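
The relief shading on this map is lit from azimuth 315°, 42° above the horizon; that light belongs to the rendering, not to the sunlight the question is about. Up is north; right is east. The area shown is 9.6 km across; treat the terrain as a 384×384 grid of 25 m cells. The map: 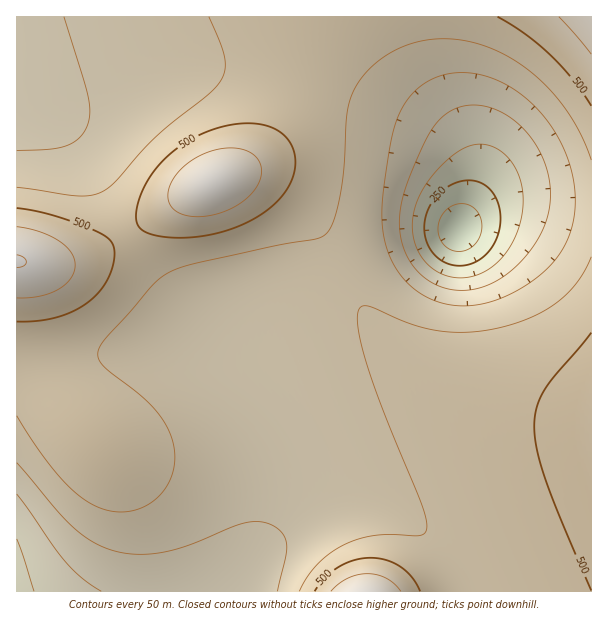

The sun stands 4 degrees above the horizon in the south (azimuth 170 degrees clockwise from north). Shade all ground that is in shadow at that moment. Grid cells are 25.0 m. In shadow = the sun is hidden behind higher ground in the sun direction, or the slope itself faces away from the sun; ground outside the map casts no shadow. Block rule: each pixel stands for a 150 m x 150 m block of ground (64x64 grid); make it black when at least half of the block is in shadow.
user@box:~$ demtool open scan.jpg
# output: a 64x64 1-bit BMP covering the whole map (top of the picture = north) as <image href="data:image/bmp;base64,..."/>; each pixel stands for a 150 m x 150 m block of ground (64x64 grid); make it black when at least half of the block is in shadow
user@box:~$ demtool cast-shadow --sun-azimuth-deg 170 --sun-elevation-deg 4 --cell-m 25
<image width="64" height="64" href="data:image/bmp;base64,Qk0+AgAAAAAAAD4AAAAoAAAAQAAAAEAAAAABAAEAAAAAAAACAAATCwAAEwsAAAIAAAAAAAAA////AAAAAAAAAAAD/+AAAAAAAAP/8AAAAAAAA//wAAAAAAAB//AAAAAAAAH/8AAAAAAAAf/wAAAAAAAB/+AAAAAAAAH/4AAAAAAAAP/AAAAAAAAA/8AAAAAAAAD/gAAAAAAAAP8AAAAAAAAAfwAAAAAAAAB+AAAAAAAAADwAAAAAAAAAGAAAAAAAAAAAAAAAAAAAAAAAAAAAAAAAAAAAAAAAAAAAAAAAAAAAAAAAAAAAAAAAAAAAAAAAAAAAAAAAAAAAAAAAAAAAAAAAAAAAAAAAAAAAAAAAAAAAAAAAAAAAAAAAAAAAAAAAAAAAAAAAAAAAAAAB/gAAAAAAAAf/wAAAAAAAD//gAAAAAAAf//AAAAAAAB//+AAAAAAAH//4AAAAAAAf//wAAAAAAD//+AAAAAAAP//4+AAAAAAf//j/AAAAAB//+P+AAAAAH//w/8AAAAAf//D/wAAAAA//4P/gAAAAB//A//gAAAAD/4D//8AAAAH/AP//+AAAAHwA////AAAAAAD/H//AAAAAAP4f/+AAAAAA/A//8AAAAAD4D//wAAAAAPAH//AAAAAA4Af/8AAAAADAA//gAAAAAIAD/8AAAAAAAAH/wAAAAAAAAf+AAAAAAAAA/wAAAAAAAAB+AAAAAAAAADgAAAAAAAAAAAAAAAAAAAAAAAAAAAAAAAAAAAAAAA=="/>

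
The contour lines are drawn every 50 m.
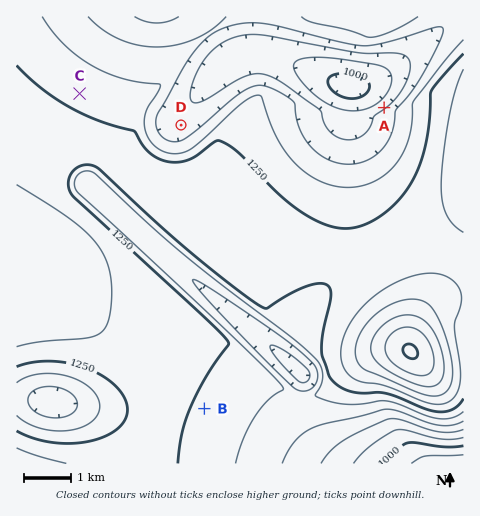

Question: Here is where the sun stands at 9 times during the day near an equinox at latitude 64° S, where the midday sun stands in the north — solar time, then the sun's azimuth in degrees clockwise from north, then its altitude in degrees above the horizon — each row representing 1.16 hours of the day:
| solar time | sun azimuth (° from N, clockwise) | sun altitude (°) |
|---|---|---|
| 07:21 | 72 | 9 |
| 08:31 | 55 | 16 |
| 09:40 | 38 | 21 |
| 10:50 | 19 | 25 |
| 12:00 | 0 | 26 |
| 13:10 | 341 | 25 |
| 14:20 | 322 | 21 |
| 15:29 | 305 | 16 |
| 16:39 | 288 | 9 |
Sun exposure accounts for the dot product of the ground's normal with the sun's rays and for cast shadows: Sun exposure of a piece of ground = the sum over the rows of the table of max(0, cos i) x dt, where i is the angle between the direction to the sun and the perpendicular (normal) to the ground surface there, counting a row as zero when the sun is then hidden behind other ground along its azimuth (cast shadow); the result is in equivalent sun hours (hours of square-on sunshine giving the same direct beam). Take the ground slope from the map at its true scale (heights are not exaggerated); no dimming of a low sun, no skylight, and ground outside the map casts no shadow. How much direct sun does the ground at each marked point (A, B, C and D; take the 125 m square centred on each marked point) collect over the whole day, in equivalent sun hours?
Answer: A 4.7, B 3.2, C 3.6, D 3.7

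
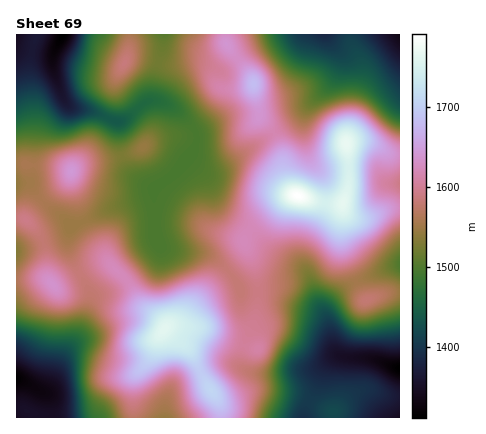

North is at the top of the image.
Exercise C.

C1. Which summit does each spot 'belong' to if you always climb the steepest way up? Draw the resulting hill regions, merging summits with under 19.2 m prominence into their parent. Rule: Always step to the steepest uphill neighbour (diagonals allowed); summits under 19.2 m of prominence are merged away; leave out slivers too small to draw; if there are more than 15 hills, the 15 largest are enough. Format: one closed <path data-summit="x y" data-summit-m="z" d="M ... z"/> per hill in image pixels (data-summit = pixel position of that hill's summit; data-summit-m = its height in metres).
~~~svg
<path data-summit="164 330" data-summit-m="1763" d="M152 194l-2 3-40 11-34 16-7 8-1 16 21 42 1 10-12 36-16 24-11 24-5 6-4 2 8 6 2 20 252 0 2-10 11-20 6-18 11-13 5-1-5-6-5-24-5-10-12-8-16-5-20-11-34 0-13-20-13-12-8-5-46-7-4-4-3-8 0-28z"/><path data-summit="298 196" data-summit-m="1791" d="M160 101l-14 1-20 17-9 3 2 2 2 30 6 14 11 12 12 7 6-1-3 6 2 16-1 20 4 16 10 6 32 3 14 5 15 14 13 20 34 0 20 11 24 9 4 5-20-53 0-12 17-34 5-20-2-18-12-18-7-18-2-20 4-16-15 14-66 43-12 5-8 0-15-10 6-20-3-12-14-16z"/><path data-summit="346 144" data-summit-m="1770" d="M400 34l-72 0 3 8 9 12 0 10-9 18-19 20-7 12-2 10 2 20 7 18 12 18 2 18-5 20-14 24-3 10 0 12 13 38 9 17 2-13 16-18 10-6 46-18z"/><path data-summit="254 84" data-summit-m="1682" d="M328 34l-164 0-2 16-7 24-2 20-3 6 10 1 12 6 22 21 3 12-6 16 3 6 12 8 14-2 76-49 35-37 7-12 3-12z"/><path data-summit="72 172" data-summit-m="1644" d="M52 63l0 5-14 10-4 8-1 84-2 8-7 4 6 2 18 23 24 17 8-1 30-15 40-11 6-11-6 1-12-7-11-12-7-20-2-26-26-11-22-4-9-13z"/><path data-summit="52 284" data-summit-m="1637" d="M68 231l-8 6-44 13 0 128 24 13 4 0 5-3 13-28 16-24 12-36-1-10-21-42z"/><path data-summit="124 64" data-summit-m="1586" d="M162 34l-98 0-11 20 0 16 12 32 5 5 22 4 22 10 12-2 26-21 3-24 8-28z"/><path data-summit="366 300" data-summit-m="1582" d="M400 265l-50 19-12 9-10 13-2 10 6 26 3 10 5 4 28 2 32 10z"/>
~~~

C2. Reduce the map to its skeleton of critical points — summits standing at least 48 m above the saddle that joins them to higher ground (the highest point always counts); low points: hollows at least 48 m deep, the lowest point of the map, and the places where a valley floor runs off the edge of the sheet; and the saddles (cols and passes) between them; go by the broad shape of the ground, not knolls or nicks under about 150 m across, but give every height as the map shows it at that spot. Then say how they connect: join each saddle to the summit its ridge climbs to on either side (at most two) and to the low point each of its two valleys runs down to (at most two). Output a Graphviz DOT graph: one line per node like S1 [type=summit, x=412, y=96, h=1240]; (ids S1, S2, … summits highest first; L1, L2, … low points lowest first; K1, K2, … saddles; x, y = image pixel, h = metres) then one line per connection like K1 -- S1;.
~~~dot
graph terrain {
  S1 [type=summit, x=298, y=196, h=1791];
  S2 [type=summit, x=164, y=330, h=1763];
  S3 [type=summit, x=254, y=84, h=1682];
  S4 [type=summit, x=72, y=172, h=1644];
  S5 [type=summit, x=52, y=284, h=1637];
  S6 [type=summit, x=124, y=62, h=1586];
  L1 [type=low, x=62, y=34, h=1312];
  L2 [type=low, x=400, y=368, h=1312];
  L3 [type=low, x=16, y=380, h=1315];
  L4 [type=low, x=400, y=34, h=1332];
  K1 [type=saddle, x=274, y=132, h=1617];
  K2 [type=saddle, x=258, y=292, h=1590];
  K3 [type=saddle, x=80, y=274, h=1584];
  K4 [type=saddle, x=42, y=242, h=1580];
  K5 [type=saddle, x=122, y=156, h=1529];
  K6 [type=saddle, x=158, y=62, h=1523];
  K7 [type=saddle, x=108, y=118, h=1438];
  K8 [type=saddle, x=310, y=402, h=1405];
  K1 -- S1;
  K1 -- S3;
  K1 -- L1;
  K1 -- L4;
  K2 -- S1;
  K2 -- S2;
  K2 -- L2;
  K2 -- L1;
  K3 -- S2;
  K3 -- S5;
  K3 -- L1;
  K3 -- L3;
  K4 -- S5;
  K4 -- L1;
  K4 -- L3;
  K5 -- S1;
  K5 -- S4;
  K5 -- L1;
  K6 -- S3;
  K6 -- S6;
  K6 -- L1;
  K7 -- S4;
  K7 -- S6;
  K7 -- L1;
  K8 -- S1;
  K8 -- S2;
  K8 -- L2;
}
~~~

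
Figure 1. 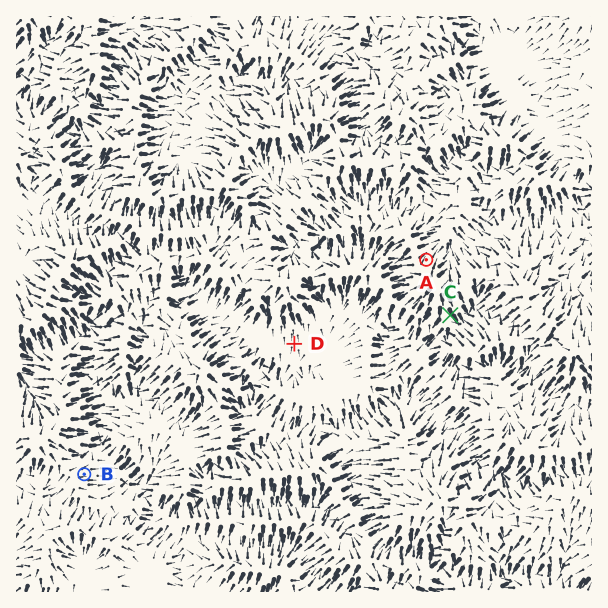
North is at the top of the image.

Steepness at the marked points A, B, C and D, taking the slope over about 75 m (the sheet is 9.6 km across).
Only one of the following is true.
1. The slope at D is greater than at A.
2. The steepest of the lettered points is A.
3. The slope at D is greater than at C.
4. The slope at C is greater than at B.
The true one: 4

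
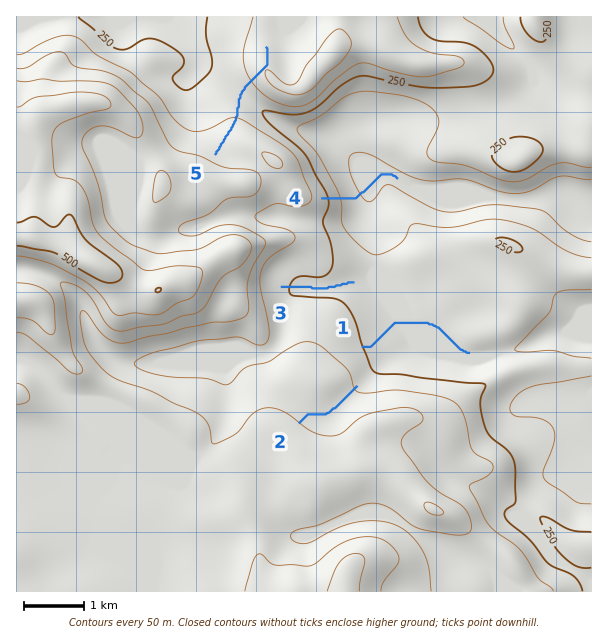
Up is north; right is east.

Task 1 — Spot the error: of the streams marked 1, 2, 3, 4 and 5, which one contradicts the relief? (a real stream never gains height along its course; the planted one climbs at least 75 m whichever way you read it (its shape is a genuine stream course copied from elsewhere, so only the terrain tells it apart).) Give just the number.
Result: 5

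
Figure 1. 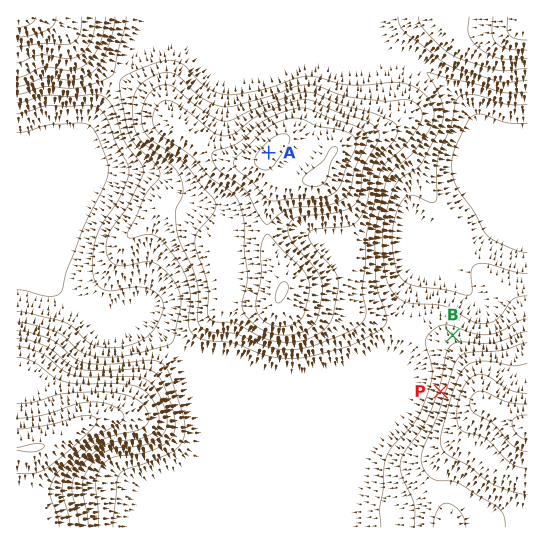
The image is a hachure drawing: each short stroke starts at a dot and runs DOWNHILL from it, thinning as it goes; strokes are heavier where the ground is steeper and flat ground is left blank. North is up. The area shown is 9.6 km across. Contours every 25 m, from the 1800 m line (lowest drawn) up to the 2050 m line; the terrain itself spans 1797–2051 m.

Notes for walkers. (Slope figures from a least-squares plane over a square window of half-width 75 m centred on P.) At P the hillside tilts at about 10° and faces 289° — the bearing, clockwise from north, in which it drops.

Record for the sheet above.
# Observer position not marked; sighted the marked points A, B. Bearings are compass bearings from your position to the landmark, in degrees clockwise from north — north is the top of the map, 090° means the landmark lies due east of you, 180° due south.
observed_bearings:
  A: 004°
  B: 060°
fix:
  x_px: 248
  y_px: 454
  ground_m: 1855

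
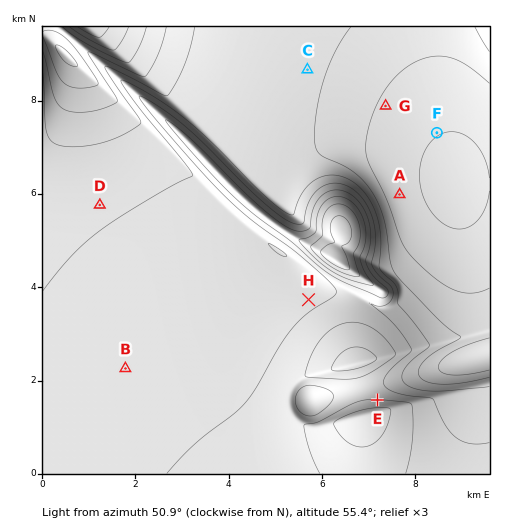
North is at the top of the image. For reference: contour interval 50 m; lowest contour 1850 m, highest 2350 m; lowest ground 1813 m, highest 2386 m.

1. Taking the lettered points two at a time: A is higher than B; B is lower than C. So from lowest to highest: B C A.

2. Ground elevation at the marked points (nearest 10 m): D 2110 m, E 2000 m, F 2250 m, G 2210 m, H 2060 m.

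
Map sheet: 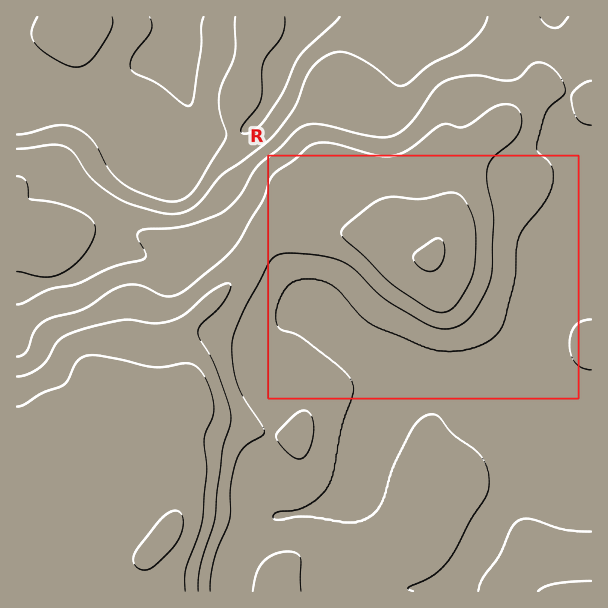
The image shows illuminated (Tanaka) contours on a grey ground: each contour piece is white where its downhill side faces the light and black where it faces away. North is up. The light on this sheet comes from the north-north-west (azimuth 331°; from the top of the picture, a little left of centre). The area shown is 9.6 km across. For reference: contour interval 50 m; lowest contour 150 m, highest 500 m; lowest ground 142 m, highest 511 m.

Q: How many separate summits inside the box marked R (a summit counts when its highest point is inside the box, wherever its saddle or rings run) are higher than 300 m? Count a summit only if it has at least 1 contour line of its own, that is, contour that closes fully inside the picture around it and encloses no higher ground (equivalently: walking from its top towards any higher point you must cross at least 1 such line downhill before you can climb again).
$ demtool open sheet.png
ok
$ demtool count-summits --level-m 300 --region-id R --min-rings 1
1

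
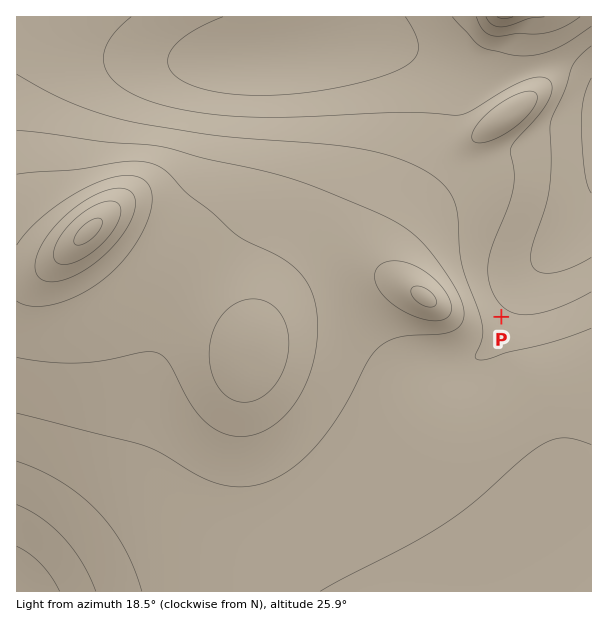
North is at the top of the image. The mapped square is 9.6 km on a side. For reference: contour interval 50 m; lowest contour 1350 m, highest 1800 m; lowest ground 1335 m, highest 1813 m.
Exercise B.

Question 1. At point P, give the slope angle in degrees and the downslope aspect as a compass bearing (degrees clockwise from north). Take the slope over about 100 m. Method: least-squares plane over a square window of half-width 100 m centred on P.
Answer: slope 5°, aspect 40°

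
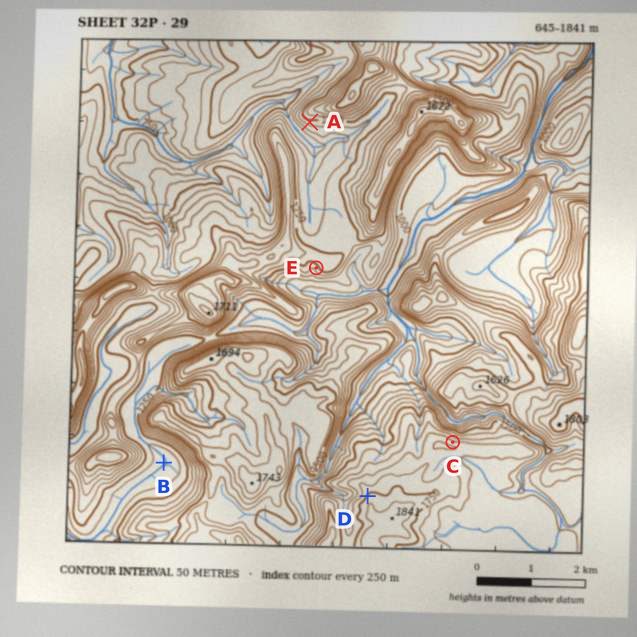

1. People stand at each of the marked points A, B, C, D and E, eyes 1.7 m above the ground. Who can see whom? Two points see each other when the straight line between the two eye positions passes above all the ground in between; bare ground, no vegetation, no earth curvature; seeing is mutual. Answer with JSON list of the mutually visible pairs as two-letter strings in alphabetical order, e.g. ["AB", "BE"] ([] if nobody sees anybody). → ["AC", "AD", "CE", "DE"]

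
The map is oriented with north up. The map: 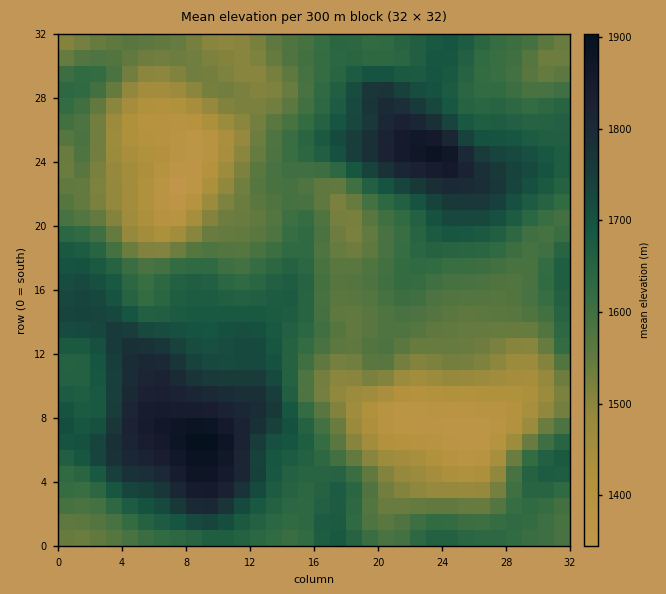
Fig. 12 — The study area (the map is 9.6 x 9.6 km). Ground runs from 1340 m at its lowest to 1910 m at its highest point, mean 1610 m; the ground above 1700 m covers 19.7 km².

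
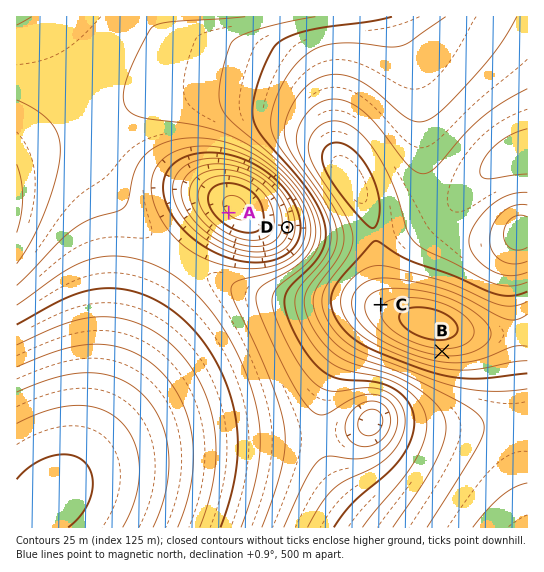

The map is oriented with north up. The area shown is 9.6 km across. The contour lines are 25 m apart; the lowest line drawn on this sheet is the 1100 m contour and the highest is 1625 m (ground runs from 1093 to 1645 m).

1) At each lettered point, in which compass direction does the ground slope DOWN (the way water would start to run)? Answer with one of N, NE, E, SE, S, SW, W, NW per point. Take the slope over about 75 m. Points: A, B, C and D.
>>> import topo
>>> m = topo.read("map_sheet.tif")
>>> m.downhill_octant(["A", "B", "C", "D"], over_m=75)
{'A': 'NE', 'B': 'S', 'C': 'NW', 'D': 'W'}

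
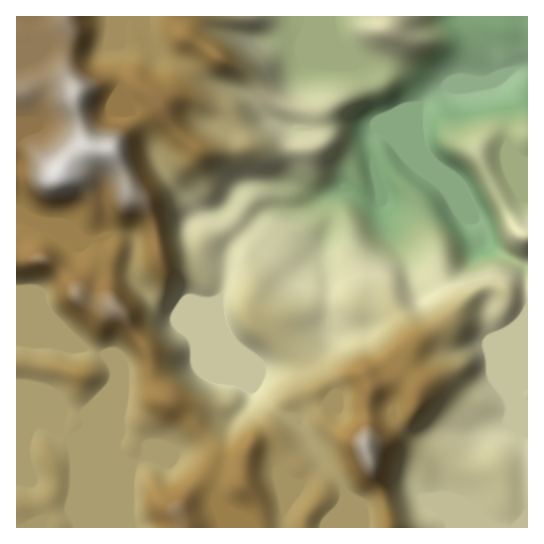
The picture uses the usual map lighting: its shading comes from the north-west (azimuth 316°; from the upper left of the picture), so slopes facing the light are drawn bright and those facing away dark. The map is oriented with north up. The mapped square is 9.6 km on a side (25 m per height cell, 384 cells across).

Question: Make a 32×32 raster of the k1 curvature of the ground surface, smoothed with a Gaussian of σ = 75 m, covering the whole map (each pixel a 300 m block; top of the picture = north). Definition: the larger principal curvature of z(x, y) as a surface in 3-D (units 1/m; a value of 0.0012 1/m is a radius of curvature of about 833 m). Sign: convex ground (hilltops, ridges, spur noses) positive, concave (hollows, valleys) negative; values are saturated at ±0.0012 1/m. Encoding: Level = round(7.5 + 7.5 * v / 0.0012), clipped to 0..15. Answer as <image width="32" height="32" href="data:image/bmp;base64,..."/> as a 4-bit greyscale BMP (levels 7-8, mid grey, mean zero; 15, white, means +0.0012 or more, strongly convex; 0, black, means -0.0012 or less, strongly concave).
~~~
<image width="32" height="32" href="data:image/bmp;base64,Qk12AgAAAAAAAHYAAAAoAAAAIAAAACAAAAABAAQAAAAAAAACAAATCwAAEwsAABAAAAAAAAAAAAAAABEREQAiIiIAMzMzAERERABVVVUAZmZmAHd3dwCIiIgAmZmZAKqqqgC7u7sAzMzMAN3d3QDu7u4A////AIeYiId8yYeKiqeHn6mIiIipl3iIzcd4q4i5h753h3iYiKiIiNjKitmHmon6Z3eImHioiHimi4nWeYiM+GiJmZiKmHiIh2mq54mHj/mZmYiYiYiHiHd7qeuYed/ch3d4h4iIh4mYvHesl5t9udl4eHd3iIiJvdu6iriYbKbdiImId3qYeM3Kmme7uWvJraipiIms2ojsdnh3mZvdqZrMp3i7uah4+3d4d6mZq8qZi7iHh4eYX/uoiJq6lnh8u4p3eIiIm8+liInKmHZ4ec3MmIiIm9z8pniKuZmYmYun3qjJd6/M2Kxombl4mJmbdZz63Ia9mpivvJipd4eJm4iqz+v/+ImY36mIqIiImqmIyVmonJeIt/6KiJiIiJqHeclmroiIl5X7abmImZeqd4q4h8+Ihqi6+WeJmIiJuXeKl3f5e6i4zvmJqKmIeJl3q4d7563tpt+Zi6WIeJhqisiHf5eLu5j7ebuIipeomYyHh854qovO+Get3d3d3KipeK3qeIdpyupq6Yi6mJ2neIi7rKuHa7WbroZ6p3iblWh4uYmZmI2meLyqqonczeuIead3iamd7Ju6qIidhniry5h3d3l4rYqqeJmt+nZ4h4qXd4h5d51WeXiK/6mHd4iJmZmYiIiNl3iJzrh2d3iKq8zKiIiInYiIibqbu5iIibuoZ4iY"/>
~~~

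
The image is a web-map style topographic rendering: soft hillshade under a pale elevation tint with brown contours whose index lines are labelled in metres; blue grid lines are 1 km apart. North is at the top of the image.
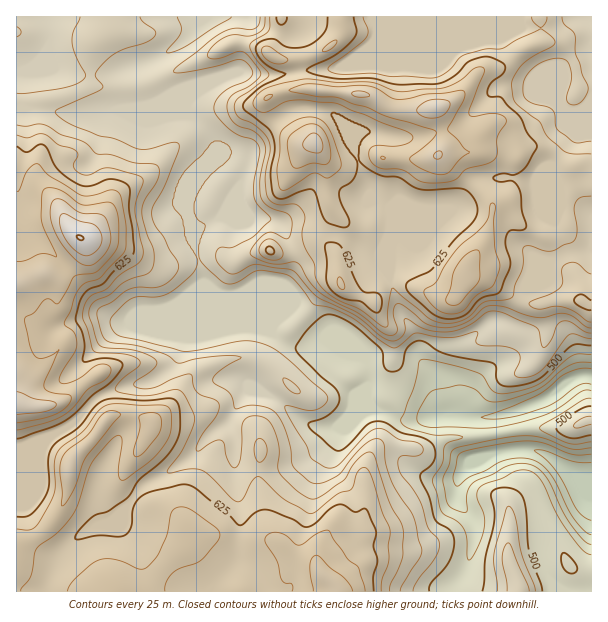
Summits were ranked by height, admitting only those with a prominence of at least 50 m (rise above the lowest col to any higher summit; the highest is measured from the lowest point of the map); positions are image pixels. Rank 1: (80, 237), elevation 751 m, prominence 367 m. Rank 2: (435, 108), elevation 715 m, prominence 169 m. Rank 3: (315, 143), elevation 709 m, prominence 75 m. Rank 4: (69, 470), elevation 697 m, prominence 80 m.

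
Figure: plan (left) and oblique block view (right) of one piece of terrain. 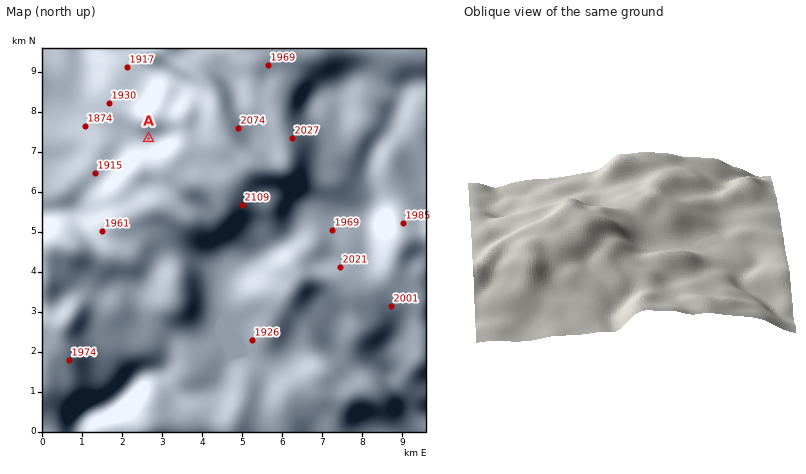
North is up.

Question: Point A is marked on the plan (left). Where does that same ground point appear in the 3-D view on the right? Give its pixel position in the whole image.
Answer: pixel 548 269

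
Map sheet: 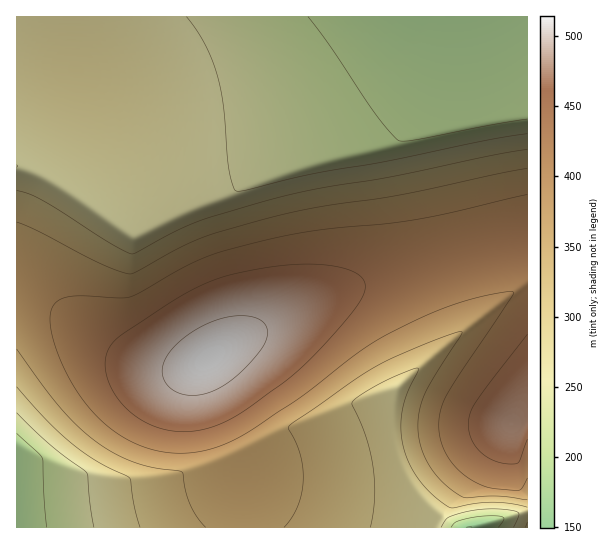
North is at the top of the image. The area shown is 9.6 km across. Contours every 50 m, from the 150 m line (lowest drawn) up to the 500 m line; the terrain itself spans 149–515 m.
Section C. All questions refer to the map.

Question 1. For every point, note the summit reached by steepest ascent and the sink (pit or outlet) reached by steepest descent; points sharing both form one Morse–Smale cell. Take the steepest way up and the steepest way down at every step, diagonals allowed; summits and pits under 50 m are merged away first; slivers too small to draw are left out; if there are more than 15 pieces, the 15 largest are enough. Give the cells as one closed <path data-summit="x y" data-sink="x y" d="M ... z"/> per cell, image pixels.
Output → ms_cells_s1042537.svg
<path data-summit="210 358" data-sink="450 17" d="M527 16l-510 0-1 267 14 4 9 5 60 48 30 17 34 11 26 0 14-5 32-22 48-25 56-25 99-30 55-13 34-5z"/><path data-summit="210 358" data-sink="470 527" d="M527 243l-34 5-55 13-99 30-34 14-50 26-26 14-24 17-1 15 3 10 34 84 4 57 210-1-16-10-15-14-21-32-11-37 1-40 12-14 48-41 75-57z"/><path data-summit="210 358" data-sink="17 527" d="M22 284l-6 1 0 242 227 1-2-57-34-84-3-10 1-15-16 6-26 0-34-11-30-17-60-48z"/><path data-summit="511 425" data-sink="470 527" d="M527 283l-8 4-66 52-48 41-12 14-1 40 11 37 21 32 15 14 16 11 19 0 54-17z"/><path data-summit="210 358" data-sink="470 527" d="M527 512l-52 15 52 1z"/>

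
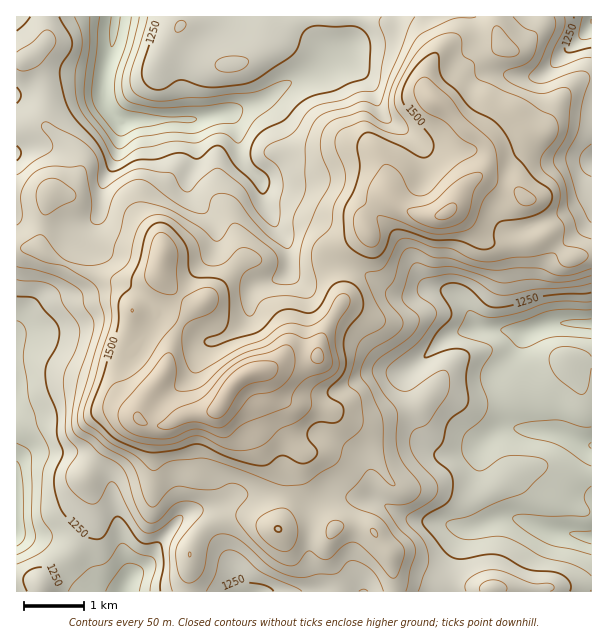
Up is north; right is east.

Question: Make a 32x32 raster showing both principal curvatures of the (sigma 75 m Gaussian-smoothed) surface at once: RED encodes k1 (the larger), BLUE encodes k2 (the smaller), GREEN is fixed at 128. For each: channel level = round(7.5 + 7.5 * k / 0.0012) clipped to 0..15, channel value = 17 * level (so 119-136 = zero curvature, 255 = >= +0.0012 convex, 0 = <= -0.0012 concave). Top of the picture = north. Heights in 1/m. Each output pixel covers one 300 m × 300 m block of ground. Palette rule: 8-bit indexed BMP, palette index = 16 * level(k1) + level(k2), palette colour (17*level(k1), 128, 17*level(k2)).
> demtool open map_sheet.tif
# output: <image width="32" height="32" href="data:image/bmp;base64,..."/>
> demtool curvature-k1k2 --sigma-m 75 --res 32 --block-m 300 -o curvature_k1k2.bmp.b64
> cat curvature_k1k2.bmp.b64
<image width="32" height="32" href="data:image/bmp;base64,Qk02CAAAAAAAADYEAAAoAAAAIAAAACAAAAABAAgAAAAAAAAEAAATCwAAEwsAAAABAAAAAAAAAIAAABGAAAAigAAAM4AAAESAAABVgAAAZoAAAHeAAACIgAAAmYAAAKqAAAC7gAAAzIAAAN2AAADugAAA/4AAAACAEQARgBEAIoARADOAEQBEgBEAVYARAGaAEQB3gBEAiIARAJmAEQCqgBEAu4ARAMyAEQDdgBEA7oARAP+AEQAAgCIAEYAiACKAIgAzgCIARIAiAFWAIgBmgCIAd4AiAIiAIgCZgCIAqoAiALuAIgDMgCIA3YAiAO6AIgD/gCIAAIAzABGAMwAigDMAM4AzAESAMwBVgDMAZoAzAHeAMwCIgDMAmYAzAKqAMwC7gDMAzIAzAN2AMwDugDMA/4AzAACARAARgEQAIoBEADOARABEgEQAVYBEAGaARAB3gEQAiIBEAJmARACqgEQAu4BEAMyARADdgEQA7oBEAP+ARAAAgFUAEYBVACKAVQAzgFUARIBVAFWAVQBmgFUAd4BVAIiAVQCZgFUAqoBVALuAVQDMgFUA3YBVAO6AVQD/gFUAAIBmABGAZgAigGYAM4BmAESAZgBVgGYAZoBmAHeAZgCIgGYAmYBmAKqAZgC7gGYAzIBmAN2AZgDugGYA/4BmAACAdwARgHcAIoB3ADOAdwBEgHcAVYB3AGaAdwB3gHcAiIB3AJmAdwCqgHcAu4B3AMyAdwDdgHcA7oB3AP+AdwAAgIgAEYCIACKAiAAzgIgARICIAFWAiABmgIgAd4CIAIiAiACZgIgAqoCIALuAiADMgIgA3YCIAO6AiAD/gIgAAICZABGAmQAigJkAM4CZAESAmQBVgJkAZoCZAHeAmQCIgJkAmYCZAKqAmQC7gJkAzICZAN2AmQDugJkA/4CZAACAqgARgKoAIoCqADOAqgBEgKoAVYCqAGaAqgB3gKoAiICqAJmAqgCqgKoAu4CqAMyAqgDdgKoA7oCqAP+AqgAAgLsAEYC7ACKAuwAzgLsARIC7AFWAuwBmgLsAd4C7AIiAuwCZgLsAqoC7ALuAuwDMgLsA3YC7AO6AuwD/gLsAAIDMABGAzAAigMwAM4DMAESAzABVgMwAZoDMAHeAzACIgMwAmYDMAKqAzAC7gMwAzIDMAN2AzADugMwA/4DMAACA3QARgN0AIoDdADOA3QBEgN0AVYDdAGaA3QB3gN0AiIDdAJmA3QCqgN0Au4DdAMyA3QDdgN0A7oDdAP+A3QAAgO4AEYDuACKA7gAzgO4ARIDuAFWA7gBmgO4Ad4DuAIiA7gCZgO4AqoDuALuA7gDMgO4A3YDuAO6A7gD/gO4AAID/ABGA/wAigP8AM4D/AESA/wBVgP8AZoD/AHeA/wCIgP8AmYD/AKqA/wC7gP8AzID/AN2A/wDugP8A/4D/ANf8lXeWhHCWx+amhZSEgqKTlJZixteUprX3+/j2+ejGt8a1h5eWYmCm+qh0c5S415W2dHPox5SllZalhXWGlqdypKamp5SkorL6tXJzl9nHo9hzpvjZx5V1hpeYl4aFg3G1hZa4gqT3kLTmtMXo7LeS2tX42HSCYnNyhJSCcHGSkcmXl7eBlvqUYJOWpqW2pISmlaSgoIOElpeEc4Wnt8hwp6a3t4GX6KWmppZ0c5OVhXWVc6Xq2Melprenl4eHhoGnuNumYYXWhoeXc3OlppaWhZeVx7eXppaFl6iXmJi3g4SEo6Byk8KCg3KVx7iFqLm3hobHhnR0hXWHmKi4uIWXhaS0dLjJ2NmEY+aVmIaldZWGlqd1dKd2dYSFhIOBgZeFg/jo6PvW9/X36YSGhqeEp6inqJSXhnaXhXWFhZWphoaDpdq2yJWTttX4hYaWt6WmqaeWpMenp6eVl5eXl6iFl5aDt7eV97WBcvj2lbeVkpChlmRkp8iodXWIh4aHmIaXloSm1nOl+YKCpPn5+LXn+rRyYnFyuMiGdIaWl6mYhod2dJb3hoP3dGOAkpXmxvjXg5SHhpGRt9fHpZXI2dh2dnVkc9a2hLWldJSBU7a2pfR0lsnIuIORYJCAcJCAgGWGh5dztuqFdcbItoN0tpdz9rfGx6bH2LWSt5eFYnGShnSFhIXFxJO1tPvIc5OmlWLH+6aDg3OCYHS3qJaVdaaWdaXW1ba16deSlMWkhIFhpbSzkKWWgoJjhLWXhsbZpsjo5pZ1ZGTo6ZVyhMjaxZHJlpO1xmOCpqXZ2KanpOn5uLh1dpaGhdj7tpSEyLeBcrmmtfvHcISlo8WntsfIs6Z0xXWVc4al5tmVkpXXhHCXloS46LDT+PvotHWEgbOoc4XIl7iQp6e0lHKEuMdxhJeHlri1x/XE5/mWY6fq2KNztcu5yYC1yqiVc6i4qHCFhnVlhajJllKF59akxsjJtoOEuKbGtpC4praVlseAkqWXhnaFlbeXhHSWyMeEpZOUc4KSlMjJgKaWqLe22JDayJaWmKi42KeDdoSUx4SltXN0qKe3x6hgk5SVg5XHgaiXlafJyPmkkJN1t+emhKjat6SXqLa1coCQgIBwgHBylYaGt7in1pCkp8f2hIWop6fHc3W2t6VQsuja2LanhYKRg5WVdYWjoOrp+ZWEuLemteiEpbampnCh2sqXprjYyaeDg4R0hGKCyPmUdIWSgHBwx9fap5a3gYC42JeWp6i4yKeWhXZldZWU98Z1lqTHyJCAyafIyrqDcIbHuIeGh4eXqKd2dWVllYO26LeFp8jXtoCAd8inpoVwdLfJqZeGd4iIp7bHxsXIlaSUt6XJl5bqyHA="/>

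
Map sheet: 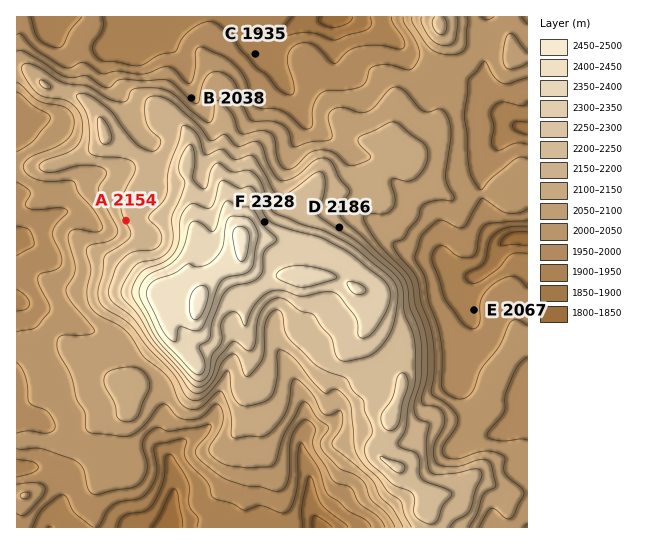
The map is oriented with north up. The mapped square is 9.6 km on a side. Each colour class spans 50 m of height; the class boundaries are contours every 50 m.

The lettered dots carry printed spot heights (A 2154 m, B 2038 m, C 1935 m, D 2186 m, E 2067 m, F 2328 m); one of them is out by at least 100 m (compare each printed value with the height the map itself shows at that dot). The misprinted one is E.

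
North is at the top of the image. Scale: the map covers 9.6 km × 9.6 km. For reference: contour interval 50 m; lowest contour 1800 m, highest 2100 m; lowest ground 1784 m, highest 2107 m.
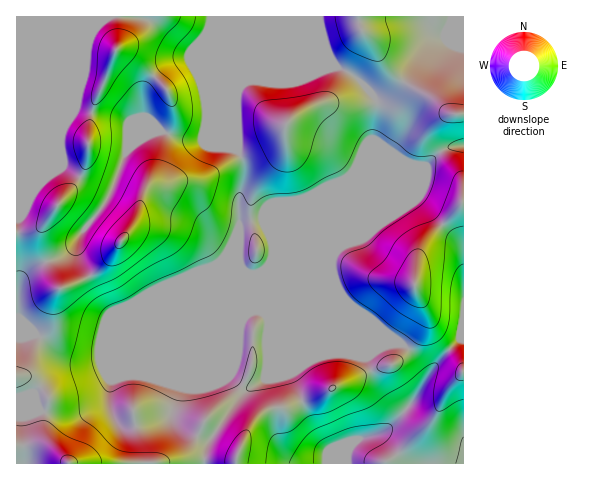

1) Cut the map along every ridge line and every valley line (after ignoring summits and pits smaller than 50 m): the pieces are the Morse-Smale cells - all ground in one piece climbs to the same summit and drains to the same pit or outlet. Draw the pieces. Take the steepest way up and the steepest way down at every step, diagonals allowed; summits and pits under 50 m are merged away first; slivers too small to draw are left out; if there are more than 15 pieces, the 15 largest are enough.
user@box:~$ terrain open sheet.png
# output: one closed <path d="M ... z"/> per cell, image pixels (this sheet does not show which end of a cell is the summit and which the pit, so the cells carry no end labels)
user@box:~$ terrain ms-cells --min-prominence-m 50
<path d="M189 59l-11 1-11 5-18 17-6 13 0 21 9 5 9 10-16 5-18 15-21 51-25 30-8 16-16 11-24 8-10 9-6 16 0 24 42 36 12 6 23 1 107-43 45-1-5 10-10 6-104 42-17 9 0 25 6 14 4 5 13 1 15-4 18-6 6-5 2 7 7 8 16 9 14 3-5 7-2 18 259 0 1-124-4-1-16 17-16 19-4-11-17-17-52-38-11-11-6-11-62-62-13-6-24 5 0-27 6-17-1-18-5-10-14-13-25-61z"/><path d="M241 16l-225 1 1 320 12 0 7-3-19-18 0-24 6-16 10-9 24-8 16-11 8-16 25-30 21-51 18-15 16-5-9-10-9-5 0-21 6-13 15-15 14-7 12 0 10 18 25 61 10 11 3 1-1-54 4-15z"/><path d="M463 16l-222 1 0 70 4-5 8-2 18 4 16 0 39-16 13-1 21 13 16 21 2 12-5 27-36 87 0 23 12-6 90-92 12-5 13-2z"/><path d="M339 67l-13 1-39 16-16 0-16-4-7 1-7 4-4 12 1 54 7 16 0 13-6 17 0 27 24-5 13 6 59 59-3-25 5-9 0-23 36-87 5-27 0-9-4-8-14-16z"/><path d="M463 146l-12 1-12 5-90 92-9 4-8 11 2 22 10 17 11 11 52 38 17 17 4 11 13-17 19-19 4 0z"/><path d="M246 315l-45 1-107 43-26-2-9-5-23-18-19 3-1 126 187 1 3-18 4-6-13-4-16-9-7-8-2-7-6 5-18 6-15 4-13-1-4-5-6-14 0-25 17-9 104-42 10-6z"/>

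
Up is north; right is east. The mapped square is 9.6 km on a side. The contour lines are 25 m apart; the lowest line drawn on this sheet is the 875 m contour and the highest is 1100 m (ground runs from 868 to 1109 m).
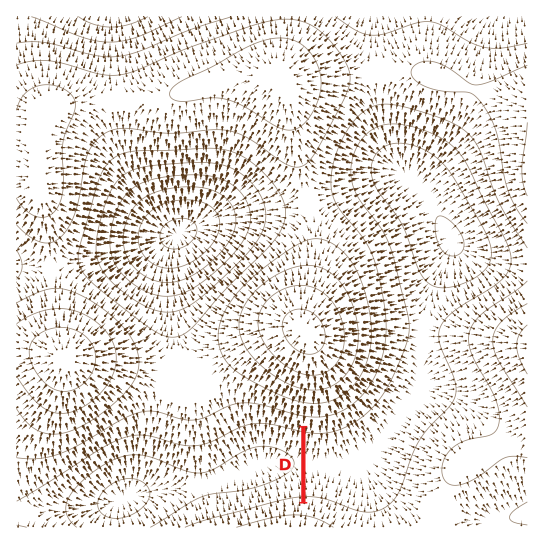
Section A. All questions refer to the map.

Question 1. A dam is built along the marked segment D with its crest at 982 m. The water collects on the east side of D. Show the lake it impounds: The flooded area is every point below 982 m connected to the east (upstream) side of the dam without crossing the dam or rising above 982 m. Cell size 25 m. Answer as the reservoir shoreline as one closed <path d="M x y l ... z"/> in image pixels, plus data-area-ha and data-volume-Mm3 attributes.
<path d="M399 119l-20 1-9 4-7 5-7 9-7 13-4 16 0 12 6 18 28 37 9 21 5 28 3 7 1 12 2 1 0 7 1 1 0 28-5 16 0 4-12 27-8 12-16 15-14 10-11 4-29 2 0 73 10 1 14 4 24 12 14 4 15-2 15-8 6-6 6-12 7-29 5-15 6-9 18-19 8-6 11-11 3-5 0-15-15-32-3-9 0-14 4-9 8-9 12-9 30-19 9-8 5-12-1-12-3-7-17-29-13-27-7-19-12-21-10-10-21-12-20-7-6 0-8-2z" data-area-ha="1410" data-volume-Mm3="327.83"/>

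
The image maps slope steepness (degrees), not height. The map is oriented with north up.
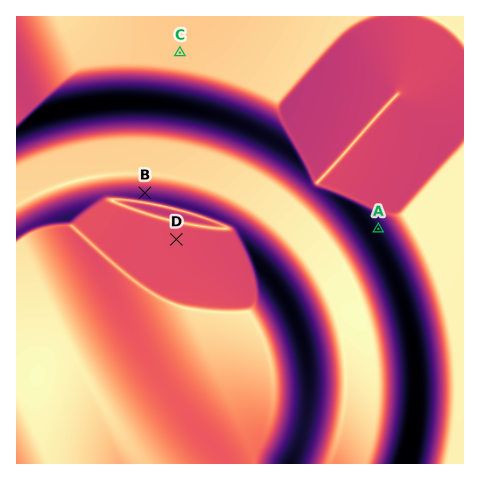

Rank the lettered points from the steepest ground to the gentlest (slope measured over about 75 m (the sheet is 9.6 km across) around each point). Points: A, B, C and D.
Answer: A B D C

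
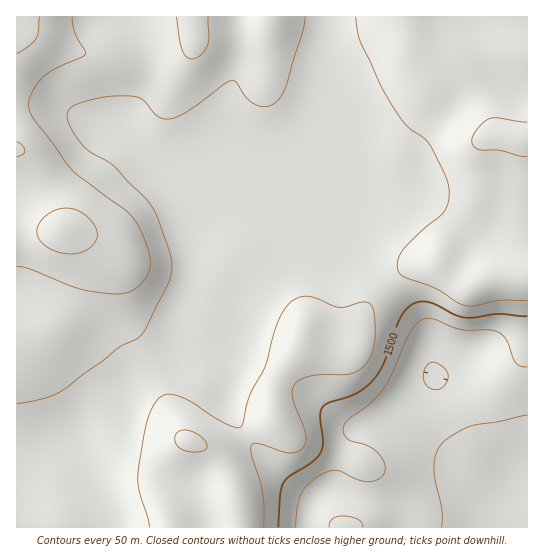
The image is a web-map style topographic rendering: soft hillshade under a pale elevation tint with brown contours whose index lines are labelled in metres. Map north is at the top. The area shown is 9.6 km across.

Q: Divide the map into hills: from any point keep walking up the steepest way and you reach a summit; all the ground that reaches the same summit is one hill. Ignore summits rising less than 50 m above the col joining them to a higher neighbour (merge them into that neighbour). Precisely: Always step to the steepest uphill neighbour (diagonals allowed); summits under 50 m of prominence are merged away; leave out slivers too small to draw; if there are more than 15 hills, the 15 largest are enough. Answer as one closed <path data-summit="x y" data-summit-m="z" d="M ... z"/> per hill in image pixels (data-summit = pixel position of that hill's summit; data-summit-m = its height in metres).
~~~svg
<path data-summit="62 231" data-summit-m="1665" d="M327 16l-311 1 1 511 88 0 0-7-2-8-19-36-13-19 5-11 43-36 8-21 14-14 25-16 15-13 7-10-1-4 7 6 9 2 28 4 4-2 5-33 7-15 49-58 11-23 0-8-20-10-3-5 11-29 13-25 13-19 6-16 1-17-3-38 3-16z"/><path data-summit="525 138" data-summit-m="1616" d="M527 16l-198 0-4 31 3 44-4 22-20 30-13 28-7 20 3 5 24 12 20 7 9 8 15 27 13 17 55 59 8 19 2 30 26 54 9 14 17 16 42 28z"/><path data-summit="189 441" data-summit-m="1609" d="M307 205l-3 17-8 15-49 58-7 15-5 33-4 2-28-4-9-2-7-6 1 4-7 10-15 13-25 16-14 14-8 21-32 25-14 15-2 7 21 33 11 22 3 15 201 0 4-19 4-8 8-9 10-3 4-7 18-49 11-8 24-5 17-7 8-5 13-14 7-17-4-32-8-19-55-59-13-17-15-27-9-8z"/>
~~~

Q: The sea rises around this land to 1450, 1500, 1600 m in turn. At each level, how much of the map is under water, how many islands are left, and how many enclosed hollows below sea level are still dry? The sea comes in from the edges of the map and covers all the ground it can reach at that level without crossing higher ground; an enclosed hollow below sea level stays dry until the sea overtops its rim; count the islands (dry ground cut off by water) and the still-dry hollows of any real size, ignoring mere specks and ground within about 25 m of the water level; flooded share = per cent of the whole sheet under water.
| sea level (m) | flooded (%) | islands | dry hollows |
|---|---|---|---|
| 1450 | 12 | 0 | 0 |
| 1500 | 16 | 0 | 0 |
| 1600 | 92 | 0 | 0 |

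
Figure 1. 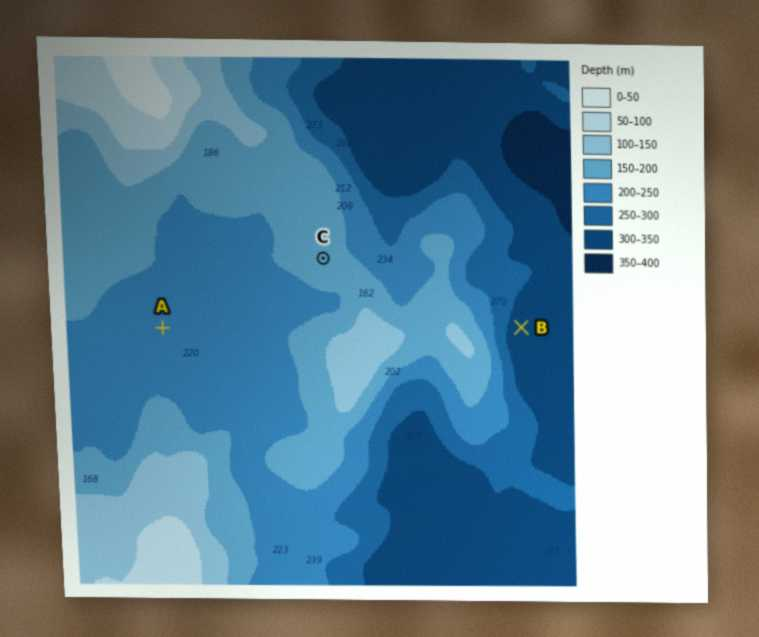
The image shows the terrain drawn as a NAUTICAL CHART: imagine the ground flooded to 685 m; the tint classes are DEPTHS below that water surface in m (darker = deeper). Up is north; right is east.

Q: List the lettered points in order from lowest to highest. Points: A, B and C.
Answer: B A C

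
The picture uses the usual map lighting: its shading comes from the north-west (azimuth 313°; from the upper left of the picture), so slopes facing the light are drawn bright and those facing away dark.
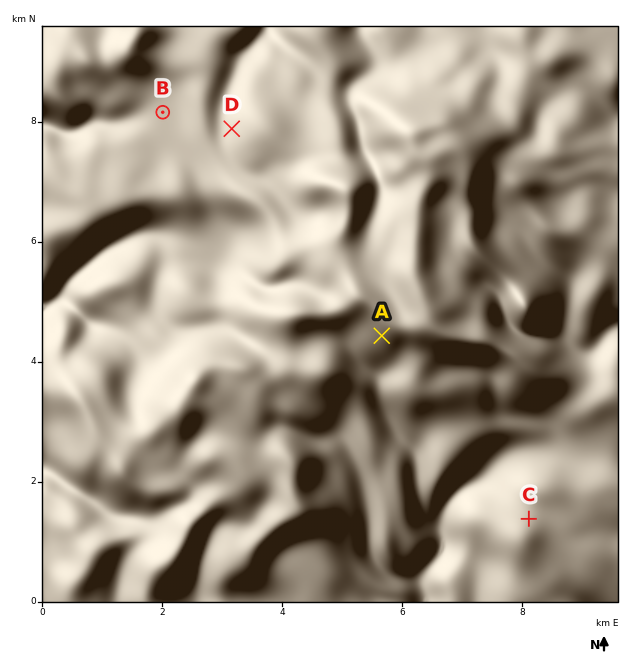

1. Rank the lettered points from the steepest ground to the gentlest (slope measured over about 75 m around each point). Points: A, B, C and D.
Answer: A D C B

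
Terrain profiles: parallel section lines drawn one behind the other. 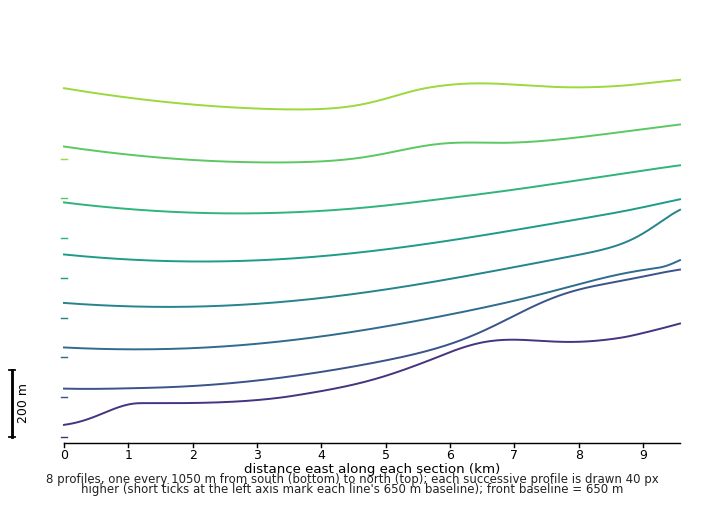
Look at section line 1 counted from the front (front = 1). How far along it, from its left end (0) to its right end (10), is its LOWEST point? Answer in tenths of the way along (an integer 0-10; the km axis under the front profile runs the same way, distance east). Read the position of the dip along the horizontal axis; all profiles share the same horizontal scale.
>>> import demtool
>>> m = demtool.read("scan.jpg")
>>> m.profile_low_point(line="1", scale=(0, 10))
0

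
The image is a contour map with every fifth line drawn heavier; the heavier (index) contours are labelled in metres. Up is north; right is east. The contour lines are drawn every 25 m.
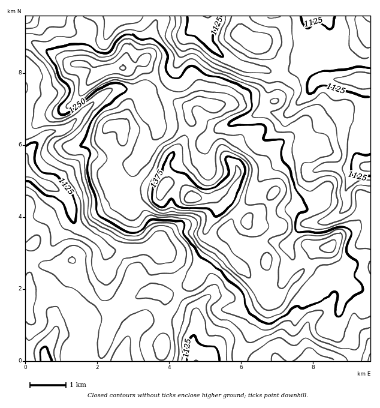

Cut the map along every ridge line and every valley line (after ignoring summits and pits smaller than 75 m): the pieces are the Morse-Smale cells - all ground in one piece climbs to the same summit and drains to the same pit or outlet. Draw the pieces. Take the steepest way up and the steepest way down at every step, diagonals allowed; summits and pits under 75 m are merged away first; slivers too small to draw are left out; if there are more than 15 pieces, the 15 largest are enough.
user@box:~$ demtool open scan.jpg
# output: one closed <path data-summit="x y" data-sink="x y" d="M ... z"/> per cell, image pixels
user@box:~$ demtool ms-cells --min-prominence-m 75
<path data-summit="192 197" data-sink="365 80" d="M370 16l-290 0 1 7 7 7-5 34 5 1 10 9 10-4 15-2 6 4 3 7 0 13-10 32 1 16-7 8-3 11 2 16 11 20 11 2 22-2 7-11 9-1 6 3 10 11 18 1 6-1 4 10-13 23 2 7 18 14 43 48 7 0 7-6 20-22 13-21 13-3-1 27 10 7 10 11 6-4 4 1 7 9 1 8 4 0z"/><path data-summit="192 197" data-sink="26 170" d="M30 42l-5 0 0 254 3-3 1-17 5-7 7-3 18-1 11-5 4 2 5 16 12 17 8 9 17 9 3-1 11-12 15-7 11-2 11 4 22-10 6-5 3-11 14-25-6-10 0-4 13-23-2-9-26-1-10-11-6-3-9 1-7 11-33 1-11-21-2-16 3-11 7-8-1-16 10-32-2-17-7-7-15 2-10 4-10-9-17-1z"/><path data-summit="192 197" data-sink="196 361" d="M212 240l0 4-14 25-3 11-8 6-23 9 1 10-2 12-1 44 208 0 0-54-4-1-1-8-7-9-4-1-6 4-10-11-10-7 0-26-12 2-13 21-20 22-7 6-7 0-43-48z"/><path data-summit="192 197" data-sink="45 361" d="M72 260l-13 5-21 2-9 9-1 17-3 4 0 64 136 0 3-15 1-50-9-5-11 2-15 7-11 12-3 1-17-9-8-9-12-17z"/><path data-summit="192 197" data-sink="26 16" d="M79 16l-53 0-1 25 11 3 35 20 11 0 6-34-7-7z"/>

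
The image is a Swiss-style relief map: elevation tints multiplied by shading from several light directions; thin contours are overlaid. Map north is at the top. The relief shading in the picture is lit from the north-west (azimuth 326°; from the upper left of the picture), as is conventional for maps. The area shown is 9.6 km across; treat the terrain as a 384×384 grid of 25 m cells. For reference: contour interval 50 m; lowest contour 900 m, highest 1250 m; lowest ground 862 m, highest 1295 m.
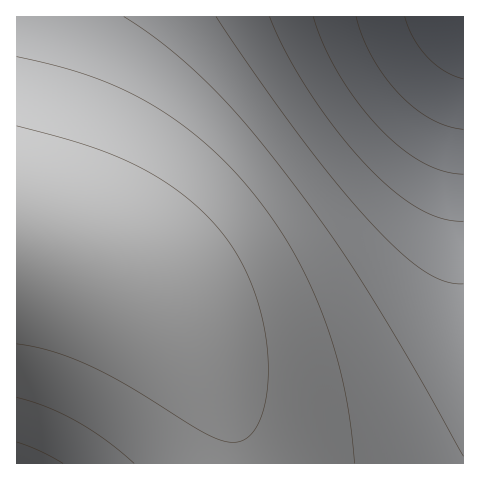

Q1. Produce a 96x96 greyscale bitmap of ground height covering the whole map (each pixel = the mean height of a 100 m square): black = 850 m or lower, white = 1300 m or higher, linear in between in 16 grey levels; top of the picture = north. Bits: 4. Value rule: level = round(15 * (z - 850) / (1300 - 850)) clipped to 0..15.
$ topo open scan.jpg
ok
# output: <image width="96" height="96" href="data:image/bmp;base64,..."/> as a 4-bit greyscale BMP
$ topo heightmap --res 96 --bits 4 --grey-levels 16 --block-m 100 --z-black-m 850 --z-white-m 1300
<image width="96" height="96" href="data:image/bmp;base64,Qk12EgAAAAAAAHYAAAAoAAAAYAAAAGAAAAABAAQAAAAAAAASAAATCwAAEwsAABAAAAAAAAAAAAAAABEREQAiIiIAMzMzAERERABVVVUAZmZmAHd3dwCIiIgAmZmZAKqqqgC7u7sAzMzMAN3d3QDu7u4A////AJmZqqqqqqq7u7u7vMzMzMzM3d3d3d3d3d3d3d3d3d3czMzMzMy7u7u7u7uqqqqqqpmqqqqqqqu7u7u7zMzMzMzN3d3d3d3d3d3d3d3d3d3czMzMzMy7u7u7u7uqqqqqqqqqqqqqq7u7u7u8zMzMzM3d3d3d3d3d3d3d3d3d3d3czMzMzMy7u7u7u7qqqqqqqqqqqqqqu7u7u7vMzMzMzN3d3d3d3d3d3d3d3d3d3d3czMzMzMy7u7u7u7qqqqqqqqqqqqq7u7u7u8zMzMzMzd3d3d3d3d3d3d3d3d3d3d3czMzMzMy7u7u7u7qqqqqqqqqqqru7u7u7vMzMzMzM3d3d3d3d3d3d3d3d3d3d3d3czMzMzMy7u7u7u7qqqqqqqqqru7u7u7u8zMzMzMzN3d3d3d3d3d3d3d3d3d3d3d3czMzMzMy7u7u7u6qqqqqqqru7u7u7u7vMzMzMzM3d3d3d3d3d3d3d3d3d3d3d3d3czMzMzMu7u7u7u6qqqqqqqru7u7u7u8zMzMzMzN3d3d3d3d3d3d3d3d3d3d3d3d3czMzMzMu7u7u7u6qqqqqqqru7u7u7zMzMzMzMzd3d3d3d3d3d3u7u7t3d3d3d3d3czMzMzMu7u7u7u6qqqqqqqru7u7vMzMzMzMzN3d3d3d3d3d3u7u7u7u3d3d3d3d3czMzMzMu7u7u7uqqqqqqqqru7u8zMzMzMzMzd3d3d3d3d3e7u7u7u7u7d3d3d3d3czMzMzMu7u7u7uqqqqqqqqru8zMzMzMzMzN3d3d3d3d3d3u7u7u7u7u7d3d3d3d3czMzMzMu7u7u7uqqqqqqqqszMzMzMzMzM3d3d3d3d3d3e7u7u7u7u7u7t3d3d3d3czMzMzLu7u7u7qqqqqqqqqszMzMzMzMzd3d3d3d3d3d7u7u7u7u7u7u7t3d3d3d3czMzMzLu7u7u7qqqqqqqqqszMzMzMzN3d3d3d3d3d3u7u7u7u7u7u7u7t3d3d3d3czMzMzLu7u7u7qqqqqqqqqszMzMzM3d3d3d3d3d3d7u7u7u7u7u7u7u7u3d3d3d3czMzMzLu7u7u6qqqqqqqqqszMzMzd3d3d3d3d3d3u7u7u7u7u7u7u7u7u3d3d3d3czMzMzLu7u7u6qqqqqqqqqszMzd3d3d3d3d3d3e7u7u7u7u7u7u7u7u7u3d3d3d3czMzMy7u7u7u6qqqqqqqqqs3d3d3d3d3d3d3d7u7u7u7u7u7u7u7u7u7u3d3d3d3MzMzMy7u7u7uqqqqqqqqqqt3d3d3d3d3d3d3u7u7u7u7u7u7u7u7u7u7u3d3d3d3MzMzMy7u7u7uqqqqqqqqqqt3d3d3d3d3d3e7u7u7u7u7u7u7u7u7u7u7u3d3d3d3MzMzMu7u7u7qqqqqqqqqqqt3d3d3d3d3d7u7u7u7u7u7u7u7u7u7u7u7u3d3d3d3MzMzMu7u7u7qqqqqqqqqpmd3d3d3d3d3u7u7u7u7u7u7u7u7u7u7u7u7u3d3d3d3MzMzMu7u7u6qqqqqqqqmZmd3d3d3d3u7u7u7u7u7u7u7u7u7u7u7u7u7u3d3d3d3MzMzMu7u7u6qqqqqqqpmZmd3d3d3u7u7u7u7u7u7u7u7u7u7u7u7u7u7u3d3d3dzMzMzLu7u7u6qqqqqqqZmZmd3d7u7u7u7u7u7u7u7u7u7u7u7u7u7u7u7u3d3d3dzMzMzLu7u7uqqqqqqqmZmZme7u7u7u7u7u7u7u7u7u7u7u7u7u7u7u7u7u3d3d3dzMzMzLu7u7uqqqqqqpmZmZme7u7u7u7u7u7u7u7u7u7u7u7u7u7u7u7u7u3d3d3dzMzMy7u7u7qqqqqqqZmZmZme7u7u7u7u7u7u7u7u7u7u7u7u7u7u7u7u7t3d3d3czMzMy7u7u7qqqqqqmZmZmZme7u7u7u7u7u7u7u7u7u7u7u7u7u7u7u7u7t3d3d3czMzMy7u7u6qqqqqqmZmZmZme7u7u7u7u7u7u7u7u7u7u7u7u7u7u7u7u7t3d3d3czMzMu7u7u6qqqqqpmZmZmZme7u7u7u7u7u7u7u7u7u7u7u7u7u7u7u7u7t3d3d3MzMzMu7u7uqqqqqqZmZmZmZme7u7u7u7u7u7u7u7u7u7u7u7u7u7u7u7u7t3d3d3MzMzLu7u7uqqqqqmZmZmZmZme7u7u7u7u7u7u7u7u///u7u7u7u7u7u7u7d3d3d3MzMzLu7u7qqqqqpmZmZmZmZme7u7u7u7u7u7u7///////7u7u7u7u7u7u7d3d3dzMzMy7u7u7qqqqqpmZmZmZmZme7u7u7u7u7u///////////u7u7u7u7u7u7d3d3dzMzMy7u7u6qqqqqZmZmZmZmZme7u7u7u7//////////////u7u7u7u7u7u3d3d3dzMzMy7u7uqqqqqmZmZmZmZmIiP/////////////////////u7u7u7u7u7u3d3d3czMzMu7u7uqqqqpmZmZmZmIiIiP/////////////////////u7u7u7u7u7u3d3d3czMzMu7u7qqqqqpmZmZmZiIiIiP////////////////////7u7u7u7u7u7t3d3d3MzMzLu7u7qqqqqZmZmZmIiIiIiP////////////////////7u7u7u7u7u7t3d3d3MzMzLu7u6qqqqmZmZmZiIiIiIiP///////////////////+7u7u7u7u7u7d3d3dzMzMy7u7u6qqqpmZmZmYiIiIiIiP///////////////////+7u7u7u7u7u7d3d3dzMzMy7u7uqqqqpmZmZmIiIiIiIiP///////////////////u7u7u7u7u7u3d3d3czMzMu7u7qqqqqZmZmZiIiIiIiIiP//////////////////7u7u7u7u7u7t3d3d3czMzLu7u7qqqqmZmZmYiIiIiIiIiP/////////////////+7u7u7u7u7u7t3d3d3MzMzLu7u6qqqpmZmZmIiIiIiIh3d//////////////////u7u7u7u7u7u7d3d3d3MzMy7u7uqqqqpmZmZiIiIiIh3d3d////////////////+7u7u7u7u7u7u3d3d3dzMzMy7u7uqqqqZmZmYiIiIiHd3d3d////////////////u7u7u7u7u7u7t3d3d3czMzMu7u7qqqqmZmZmIiIiId3d3d3d//////////////+7u7u7u7u7u7u7t3d3d3czMzLu7u6qqqqmZmZiIiIiHd3d3d3d/////////////7u7u7u7u7u7u7u7d3d3d3MzMzLu7u6qqqpmZmYiIiIh3d3d3d3d///////////7u7u7u7u7u7u7u7u3d3d3dzMzMy7u7uqqqqZmZmIiIiHd3d3d3d3d//////////u7u7u7u7u7u7u7u7t3d3d3czMzMu7u7qqqqmZmZiIiIh3d3d3d3dmZv///////u7u7u7u7u7u7u7u7u3d3d3d3czMzMu7u7qqqpmZmYiIiId3d3d3dmZmZv/////+7u7u7u7u7u7u7u7u7t3d3d3d3MzMzLu7u6qqqpmZmYiIiHd3d3d2ZmZmZv///+7u7u7u7u7u7u7u7u7u7d3d3d3dzMzMy7u7uqqqqZmZmIiIh3d3d3ZmZmZmZv//7u7u7u7u7u7u7u7u7u7u3d3d3d3czMzMu7u7qqqqmZmZiIiId3d3d2ZmZmZmZv7u7u7u7u7u7u7u7u7u7u7d3d3d3d3MzMzMu7u7qqqpmZmYiIiHd3d3ZmZmZmZmZu7u7u7u7u7u7u7u7u7u7u3d3d3d3dzMzMzLu7u6qqqpmZmIiIh3d3d2ZmZmZmZlVe7u7u7u7u7u7u7u7u7u7d3d3d3d3czMzMy7u7uqqqqZmZiIiId3d3dmZmZmZVVVVe7u7u7u7u7u7u7u7u7t3d3d3d3d3MzMzMu7u7qqqqmZmZiIiHd3d3ZmZmZlVVVVVe7u7u7u7u7u7u7u7u3d3d3d3d3dzMzMzLu7u7qqqpmZmYiIh3d3d2ZmZmZVVVVVVe7u7u7u7u7u7u7u7d3d3d3d3d3MzMzMy7u7u6qqqpmZmIiIh3d3dmZmZlVVVVVVVe7u7u7u7u7u7u7t3d3d3d3d3dzMzMzMu7u7uqqqqZmZiIiId3d3ZmZmZVVVVVVVVe7u7u7u7u7u7t3d3d3d3d3d3czMzMzLu7u7qqqqmZmZiIiHd3d2ZmZlVVVVVVVERO7u7u7u7u7t3d3d3d3d3d3dzMzMzMy7u7u6qqqpmZmYiIh3d3dmZmZVVVVVVERERO7u7u7u7t3d3d3d3d3d3d3czMzMzMu7u7u6qqqpmZmIiId3d3ZmZmVVVVVURERERO7u7u7t3d3d3d3d3d3d3dzMzMzMzLu7u7uqqqqZmZiIiId3d2ZmZlVVVVVERERERO7u7d3d3d3d3d3d3d3d3czMzMzMy7u7u7qqqqmZmYiIiHd3dmZmZVVVVURERERERO3d3d3d3d3d3d3d3d3dzMzMzMzMu7u7u6qqqpmZmYiIh3d3ZmZmVVVVVERERERERN3d3d3d3d3d3d3d3d3MzMzMzMzLu7u7uqqqqZmZmIiId3d3ZmZlVVVVREREREQzM93d3d3d3d3d3d3d3czMzMzMzMy7u7u7qqqqqZmZiIiId3d2ZmZVVVVURERERDMzM93d3d3d3d3d3d3dzMzMzMzMzLu7u7u6qqqqmZmYiIiHd3dmZmZVVVVEREREMzMzM93d3d3d3d3d3dzMzMzMzMzMy7u7u7uqqqqpmZmYiIh3d3ZmZmVVVVREREQzMzMzM93d3d3d3d3d3MzMzMzMzMzMu7u7u7qqqqqZmZmIiId3d3ZmZlVVVUREREMzMzMzM93d3d3d3d3MzMzMzMzMzMy7u7u7u6qqqqmZmZiIiId3d2ZmZVVVVERERDMzMzMzM93d3d3dzMzMzMzMzMzMzMu7u7u7uqqqqqmZmZiIiHd3dmZmVVVVREREQzMzMzMyIt3d3czMzMzMzMzMzMzMy7u7u7u7qqqqqpmZmYiIh3d3dmZmVVVUREREMzMzMzIiIt3MzMzMzMzMzMzMzMzLu7u7u7u6qqqqqZmZmIiIh3d3ZmZlVVVURERDMzMzMiIiIszMzMzMzMzMzMzMzMu7u7u7u7uqqqqqmZmZiIiId3d2ZmZVVVVEREQzMzMzIiIiIszMzMzMzMzMzMzMy7u7u7u7u7qqqqqpmZmZiIiHd3d2ZmZVVVREREMzMzMiIiIiIszMzMzMzMzMzMzLu7u7u7u7uqqqqqqZmZmYiIiHd3dmZmVVVVRERDMzMzIiIiIiIszMzMzMzMzMzMu7u7u7u7u7qqqqqqmZmZmIiIh3d3ZmZmVVVURERDMzMyIiIiIiIszMzMzMzMzMu7u7u7u7u7u6qqqqqpmZmZmIiId3d3ZmZlVVVEREQzMzMyIiIiIiEczMzMzMzMu7u7u7u7u7u7qqqqqqqZmZmZiIiId3d2ZmZVVVVEREMzMzMiIiIiIREczMzMzMu7u7u7u7u7u7u6qqqqqqqZmZmYiIiHd3d2ZmZVVVREREMzMzIiIiIiEREczMzLu7u7u7u7u7u7u7qqqqqqqqmZmZmIiIiHd3dmZmVVVVRERDMzMyIiIiIhEREcy7u7u7u7u7u7u7u7u6qqqqqqqpmZmZmIiIh3d3dmZmVVVURERDMzMyIiIiIREREbu7u7u7u7u7u7u7u7qqqqqqqqqZmZmZiIiId3d3ZmZlVVVUREQzMzMiIiIiEREREbu7u7u7u7u7u7u7uqqqqqqqqqmZmZmYiIiId3d3ZmZlVVVEREQzMzMiIiIhEREREbu7u7u7u7u7u7u7qqqqqqqqqpmZmZmIiIiHd3d2ZmZlVVVEREMzMzIiIiIREREREbu7u7u7u7u7u7qqqqqqqqqqqZmZmZmIiIiHd3d2ZmZVVVREREMzMzIiIiIREREREbu7u7u7u7u7uqqqqqqqqqqpmZmZmZiIiIh3d3dmZmZVVVREREMzMyIiIiEREREREbu7u7u7u7u6qqqqqqqqqqqZmZmZmYiIiIh3d3dmZmVVVVRERDMzMyIiIiERERERELu7u7u7u6qqqqqqqqqqqqmZmZmZmYiIiId3d3ZmZmVVVVRERDMzMyIiIiEREREREA=="/>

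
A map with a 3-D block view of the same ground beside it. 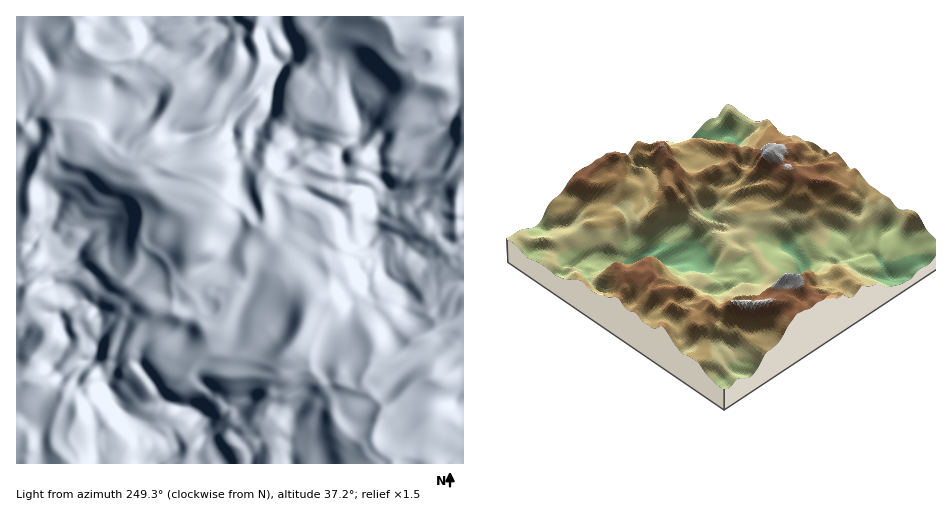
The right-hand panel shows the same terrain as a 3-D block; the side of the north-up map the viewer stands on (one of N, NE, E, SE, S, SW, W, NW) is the SW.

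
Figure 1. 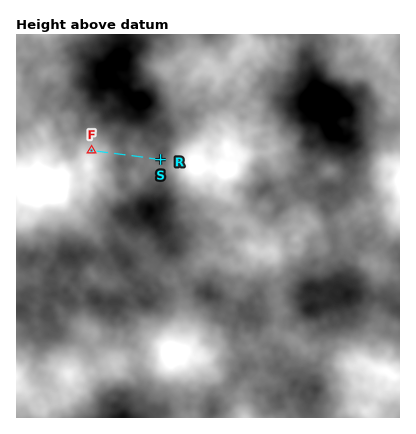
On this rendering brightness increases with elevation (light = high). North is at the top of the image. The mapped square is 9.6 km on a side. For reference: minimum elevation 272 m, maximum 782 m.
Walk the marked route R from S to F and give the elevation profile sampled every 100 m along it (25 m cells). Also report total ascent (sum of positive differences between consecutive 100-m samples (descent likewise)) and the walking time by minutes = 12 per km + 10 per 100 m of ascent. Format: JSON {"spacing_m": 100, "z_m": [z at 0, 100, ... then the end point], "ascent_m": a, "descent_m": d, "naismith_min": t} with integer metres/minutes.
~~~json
{"spacing_m": 100, "z_m": [479, 487, 504, 506, 507, 511, 506, 500, 493, 485, 488, 507, 530, 558, 583, 595, 603, 611, 613], "ascent_m": 160, "descent_m": 26, "naismith_min": 37}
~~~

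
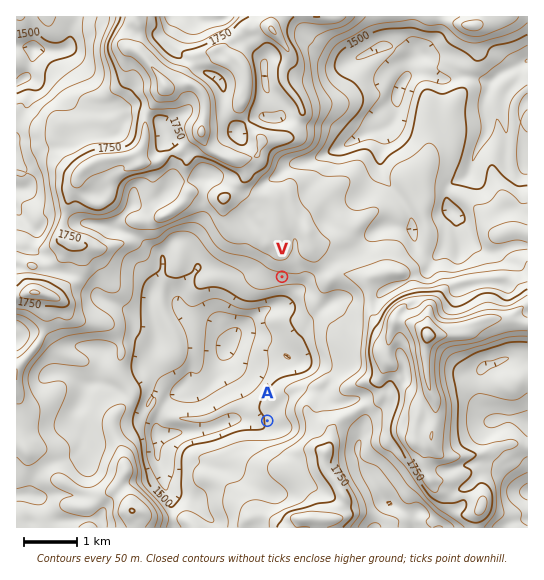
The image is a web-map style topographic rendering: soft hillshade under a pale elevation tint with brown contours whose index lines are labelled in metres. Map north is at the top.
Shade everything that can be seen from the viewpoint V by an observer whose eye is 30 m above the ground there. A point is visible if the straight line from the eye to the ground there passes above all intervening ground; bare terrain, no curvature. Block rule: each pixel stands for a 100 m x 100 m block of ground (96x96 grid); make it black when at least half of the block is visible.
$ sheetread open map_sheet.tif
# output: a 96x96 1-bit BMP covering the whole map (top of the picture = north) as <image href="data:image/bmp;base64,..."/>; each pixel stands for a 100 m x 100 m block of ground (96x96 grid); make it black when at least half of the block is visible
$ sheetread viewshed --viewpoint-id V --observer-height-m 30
<image width="96" height="96" href="data:image/bmp;base64,Qk2+BAAAAAAAAD4AAAAoAAAAYAAAAGAAAAABAAEAAAAAAIAEAAATCwAAEwsAAAIAAAAAAAAA////AAAAAAAAAAB4YADgAAAAAAAAAAB5wAHgYAAAAAAAAAD5AD//4AAAAAAAAAfwAD8/wAAAAAAAQA/wAH4HgAAAAAAAAA/gAfwAAAAAAAAAAB/gAfgAAAAAAAAAMA/gAfAAAAAAAAAAcA/gA/AAAAAAAAAB4AfgH/AAAAAIAAAHwA/gf/AAAAAQAAAPwA/geH/4AAAgAAAfgA/AA//wAAAAAAA/gB/I///wAAAAAAA/wB/H///44AAAAAB/wB+D////4AAAAAD/wB+B////8ADgAAD/wD+AH///8APgAAB/wD+AB/4B8APgAAA/wD/AAHwB8AHgAAB/wD/H+AAB+AHgAAB/wH///gAj/gDgAAB/wH////w//gBwAAB/wf////4f8AAAAAD/wPf///+f8AAAAAD/4Af////vOAAAAAD/4A//////HgAAAAD/wA////////AIAADwAB////////AIAADwAD/P//////gIAAD4BD/H//////gIAAB4HB/H//////AIAAA8+B+H//////AYAAAcAB+H//////gYAAAMAB+H//////wYAAAMAB+H//////wYAAAAAD+H+H////wYAAAAD/+P8B////wYAAAAP/+P4A////4YAAAAP/+P4Af///4IAAAAf/+fwAP///4IAAAAf/+fwAH/D+8MAAAA//+cYAB/gcfMAAAH/D+YYAY/gEH8AAAf/D+YMB//wEB+AAAf/H+cPH//wEAAAAA//v/fP///4EAAAAA8D//3////8GAAAAAAD//jwf/78BwAAAAAB//jwf33AAAAAAAAB//jgf7HAAAAAAAAD//jAf4GAAAAAAAAH//yAf8CAAAAAAAAH//4AOACAAAAAAAABwf4AOAAAAAAAAAAZwP4AMAAAAAAAAAAfgP4AIAAAAAAAAAAfgE8AQAAAAAAAAAAf4AOAgAAAAAAAAAAf8AHAgAAAAAAAAAAYeADAwAAAAAAAAAAAEAAAAAAAAAAAAAAAAAAAAAAAAAAAAAAEAAAAAAAAAAAAAAAGAAAAAAAAAAAAAAAAAAAAAAAAAAAAAAAAAgAAAAAAAAAAAAAAAOAAAAAAAAAAAAAA8DgAAAAAAAAAAAAAACAAAAAAAAAAAAAAAGAAAAAAAAAAAAAAACAAAAAAAAAAAAAAACAAAAAAAAAAAAAAAAAAAAAAAAAAAAAAAAAAAAAAAAAAAAAAAAAAAAAAAAAAAAAAAAAAAAAAAAAAAAAAAAAAAAAAAAAAAAAAAAAAAAAAAAAAAAAAAAAAAAAAAAAAAAAAAAAAAAAAAAAAAAAAAAAAAAAAAAAAAAAAAAAAAAAAAAAAAAAAAAAAAAAAAAAAAAAAAAAAAAAAAAAAAAAAAAAAAAAAAAAAAAAAAAAAAAAAAAAAAAAAAAAAAAAAAAAAAAAAAAAAAAAAAAAAAAAAAAAAAAAAAAAAAAAAAAAAAAAAAAAAAAAAAAAAAAAAAAAAAAAAAAAAAAAAAAAAAAAAAAAAAAAAAAAAAAAAAAAAAAAAAAAAAAAAAAAAAAAAAAAAAA="/>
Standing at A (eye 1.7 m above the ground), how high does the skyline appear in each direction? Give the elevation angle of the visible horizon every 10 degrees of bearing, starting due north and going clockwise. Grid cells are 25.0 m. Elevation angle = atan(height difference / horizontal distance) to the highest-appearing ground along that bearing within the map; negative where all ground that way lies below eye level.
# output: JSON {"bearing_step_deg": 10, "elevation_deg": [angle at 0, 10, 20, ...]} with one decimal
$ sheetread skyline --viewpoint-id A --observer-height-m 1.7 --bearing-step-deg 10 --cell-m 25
{"bearing_step_deg": 10, "elevation_deg": [3.2, 2.8, 3.5, 3.9, 4.3, 6.9, 8.8, 11.3, 11.8, 11.5, 11.3, 11.7, 13.1, 12.8, 12.7, 12.6, 12.4, 11.7, 10.7, 9.5, 8.1, 6.7, 5.5, 4.2, 4.2, 3.6, 2.0, 1.6, 2.3, 2.0, 3.9, 2.7, 2.9, 3.2, 2.9, 3.8]}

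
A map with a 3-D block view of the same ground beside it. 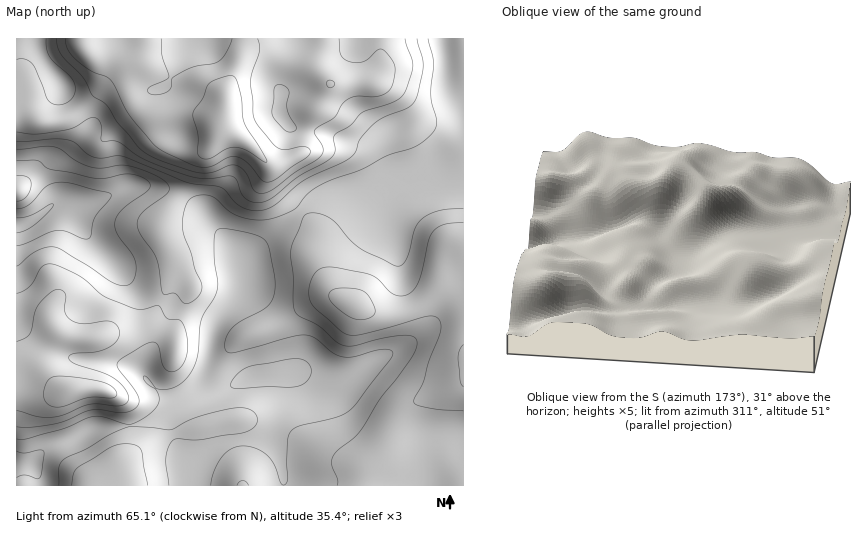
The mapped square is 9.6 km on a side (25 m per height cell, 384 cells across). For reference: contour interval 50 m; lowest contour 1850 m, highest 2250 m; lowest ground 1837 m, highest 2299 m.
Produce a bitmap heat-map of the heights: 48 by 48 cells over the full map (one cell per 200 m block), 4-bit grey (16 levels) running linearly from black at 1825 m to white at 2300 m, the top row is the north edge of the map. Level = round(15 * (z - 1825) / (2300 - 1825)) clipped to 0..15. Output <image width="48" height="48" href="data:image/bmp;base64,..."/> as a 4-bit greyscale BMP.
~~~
<image width="48" height="48" href="data:image/bmp;base64,Qk32BAAAAAAAAHYAAAAoAAAAMAAAADAAAAABAAQAAAAAAIAEAAATCwAAEwsAABAAAAAAAAAAAAAAABEREQAiIiIAMzMzAERERABVVVUAZmZmAHd3dwCIiIgAmZmZAKqqqgC7u7sAzMzMAN3d3QDu7u4A////ADMjRWZmZmZUREREVWVUREVVZmZmZmZmZiIjRWZmZmZUREREVVVEREVVZmZmZmZmZiIjRFZmZmZURERERVVEREVVZmZmZmZmZiIjNEVWZmZUREREREREREVVZmZmZmZmZjMzMzNFVlVUREREREREREVVVmZmZmZmZlREMzM0RFVERERERERERERVVWZndmZmZmZlVEMzRERERERERERERERERVZnd2ZmZnd3dlVEVVRERERERERENERERFVmd3d3d3iJmIdnd2VEQzM0REQzMzMzNEVmd3d3d4iJmZmZmGVEQzMzMzMzMzMzM0RWZ3eIiIiJmqmZl2RERDMzIiIiIiIzMzRFZneIiYiJmZmIdlRFVEMzMiIiIiIzMzRFVnd4iYiIiId3ZURFZUQzMyIiIiIzMzNEVmd4iYiIh3d2ZVVVZlQzQzMyIiIzREM0RWd4iXiIh3d3dmVWZlQzREQzMzM0VVRERVZ4iXeIiIiId2ZmZlQzRVVERDNFZmZVVVZ3iHd4iIiId2ZmZlQzRFVVVERWd3d3ZmZ3iHd4h3d3d2ZmZlQzNEVVVVVniIiId3d3iGd4d3ZndmZmVVVDMzRFVWZ4iZmYiId3iGd3d3ZmZVVWVVVDMzNEVWeImZmYiIiIiGZ3d3ZlVVVVZmZUMzM0VWeJmZmId3iIiFVnd2ZVREVWZmZUMzM0VWeIiIiHdneIiEVmZmVENERWZmZUMzM0VWd4iId2ZmeIiEVWZVRDM0RWZmVUMzM0VWd3d3ZmZmeIiERVVEMzM0VWZmVUMzM0VmZ3ZmZlVWeIiDNERDMzNEVmZmVEMzNEVmZmZmVVVWeIiCIzMzIzRFVmZlVEQ0REVWZmZlVVVWZ4iBESIiIzRVZmZlVERERVVWZmZVVVVVZ3iBERIiIjRVZmZlVEVVZlVWZmVVVVVVZndyERERIjNFVmZlVFVnd2ZlVVVVVVVVVWZkMhERIiM0VWZlVVZ4mYdmVVVVVVVVVVVVQyESIiMzRFZmZmeJqqh2ZVVVVVVVVVVUQzIjMzMzNFZ3iIiJvLqXZlVVVVVVVVVURERERVREVniZqqmavdy5h2ZlVVVVVVVURERVZmZmeJq8zMu73d3LqYd2ZVVVVVVVVFVmd4d4m7zN3t3N3dzMy5h3ZmVVVVVWZmZniIiavMzN3u7u7cu8u5iHdmZmVVVYiIiIiJmrzMzN3v/u3Lu7upiHd2ZmZVVZqqmZiJqrzMzN7v/uy7qquqmYd2ZmZlVZqqqpmZq8zd3d7v/ty6qru7qZiHd2ZlVJmZmZmavMzM3d7v/ty6qru7qpmYh3ZlRJmZiJqrvMzMzN3u/ty6qru7uqqqmHZlRJmYiJq7zMzMzM3u7ty6qru8y7u7qYdVRJmYiJq8zMzMzM3d7du6q7vMy7u7qYdlVZmYiavMzMzMzMzN3dy7u7vLu7u7qpdlVZmIms3czN3My7zMzdy7u7u7uqqqqpdlVYiJrN3czM3Mu7u7zMzLu7u7qqqqqYdlVYiJrN3czMzMu7u7zMzLu7u7qqqqqYZVVQ=="/>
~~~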